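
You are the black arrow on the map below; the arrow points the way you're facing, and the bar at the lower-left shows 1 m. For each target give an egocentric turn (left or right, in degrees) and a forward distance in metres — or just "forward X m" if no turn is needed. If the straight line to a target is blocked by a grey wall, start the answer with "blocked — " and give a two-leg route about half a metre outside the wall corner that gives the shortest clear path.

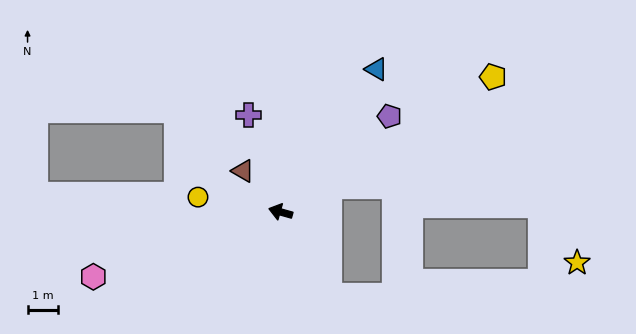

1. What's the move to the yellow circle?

turn left 6°, forward 2.7 m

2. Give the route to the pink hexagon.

turn left 35°, forward 6.4 m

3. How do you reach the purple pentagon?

turn right 123°, forward 4.7 m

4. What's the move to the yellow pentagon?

turn right 132°, forward 8.1 m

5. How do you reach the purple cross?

turn right 56°, forward 3.3 m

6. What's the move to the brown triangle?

turn right 32°, forward 1.8 m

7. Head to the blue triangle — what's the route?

turn right 108°, forward 5.6 m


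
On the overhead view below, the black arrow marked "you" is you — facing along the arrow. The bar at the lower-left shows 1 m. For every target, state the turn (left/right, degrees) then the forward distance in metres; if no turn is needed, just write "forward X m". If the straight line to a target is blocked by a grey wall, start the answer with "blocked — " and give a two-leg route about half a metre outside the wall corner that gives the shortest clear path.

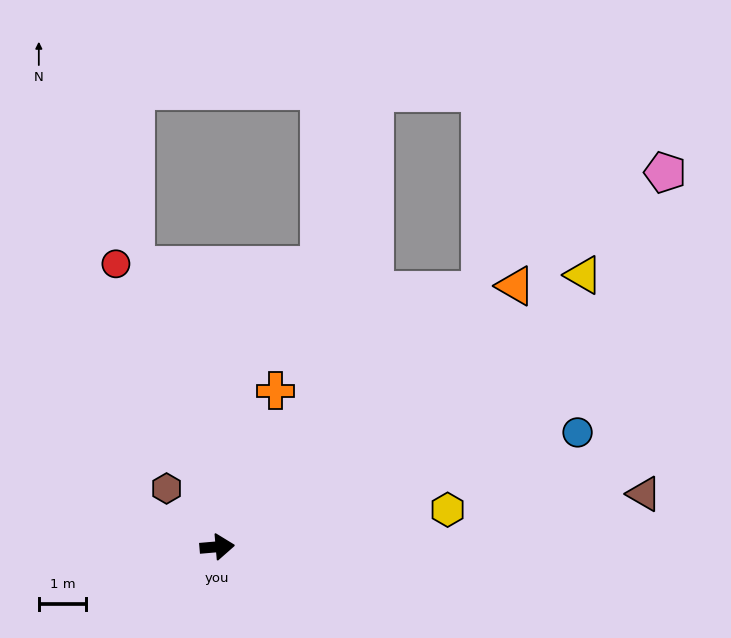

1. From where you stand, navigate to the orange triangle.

turn left 36°, forward 8.4 m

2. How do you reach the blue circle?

turn left 13°, forward 8.0 m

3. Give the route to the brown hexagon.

turn left 126°, forward 1.6 m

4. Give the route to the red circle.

turn left 105°, forward 6.4 m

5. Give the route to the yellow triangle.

turn left 32°, forward 9.7 m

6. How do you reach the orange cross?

turn left 65°, forward 3.5 m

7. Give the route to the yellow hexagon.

turn left 4°, forward 5.0 m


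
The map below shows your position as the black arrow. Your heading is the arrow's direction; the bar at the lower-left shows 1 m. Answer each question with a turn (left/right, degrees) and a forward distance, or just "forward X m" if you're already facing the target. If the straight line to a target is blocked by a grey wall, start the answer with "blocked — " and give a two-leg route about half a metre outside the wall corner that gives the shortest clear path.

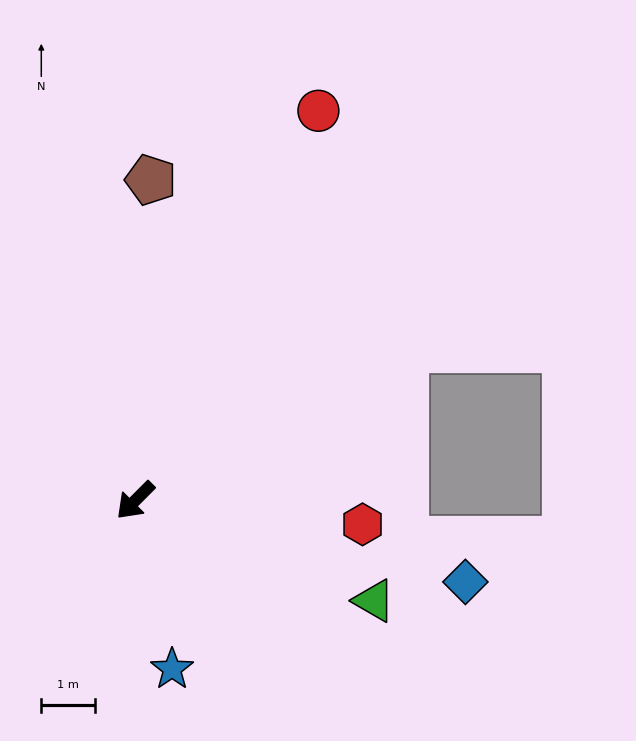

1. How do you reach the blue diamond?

turn left 121°, forward 6.3 m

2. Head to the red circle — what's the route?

turn right 160°, forward 8.0 m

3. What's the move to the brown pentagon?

turn right 138°, forward 6.0 m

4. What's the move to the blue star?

turn left 57°, forward 3.2 m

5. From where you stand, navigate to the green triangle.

turn left 112°, forward 4.8 m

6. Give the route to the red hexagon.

turn left 129°, forward 4.3 m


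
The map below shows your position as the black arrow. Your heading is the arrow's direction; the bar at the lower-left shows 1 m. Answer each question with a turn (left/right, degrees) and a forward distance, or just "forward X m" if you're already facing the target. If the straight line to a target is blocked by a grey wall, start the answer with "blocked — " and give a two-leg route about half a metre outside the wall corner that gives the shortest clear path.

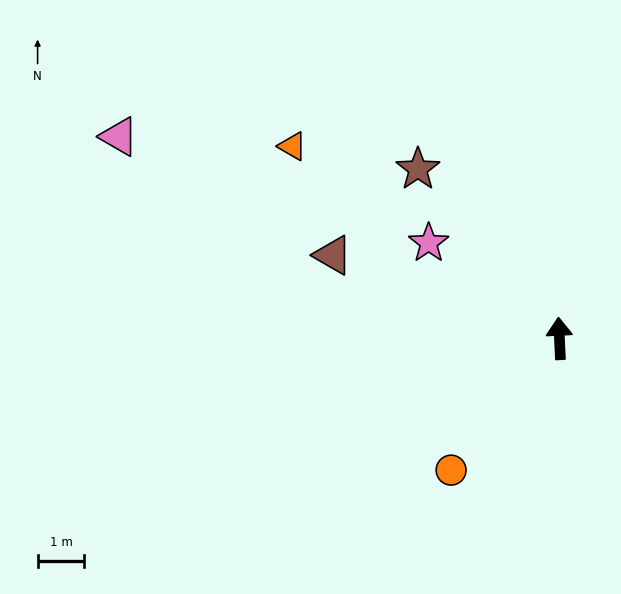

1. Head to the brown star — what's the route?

turn left 37°, forward 4.7 m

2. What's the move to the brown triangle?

turn left 67°, forward 5.2 m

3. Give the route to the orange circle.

turn left 138°, forward 3.6 m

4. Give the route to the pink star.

turn left 51°, forward 3.5 m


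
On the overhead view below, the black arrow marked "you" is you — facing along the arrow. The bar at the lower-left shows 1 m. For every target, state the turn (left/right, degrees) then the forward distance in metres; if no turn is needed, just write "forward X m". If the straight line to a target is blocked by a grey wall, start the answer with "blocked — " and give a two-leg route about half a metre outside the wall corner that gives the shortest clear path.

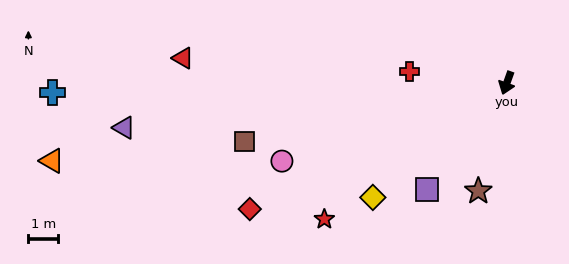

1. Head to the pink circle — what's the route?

turn right 51°, forward 7.9 m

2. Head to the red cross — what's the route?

turn right 77°, forward 3.3 m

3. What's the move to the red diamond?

turn right 44°, forward 9.5 m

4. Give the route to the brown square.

turn right 58°, forward 8.9 m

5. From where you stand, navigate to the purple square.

turn right 17°, forward 4.4 m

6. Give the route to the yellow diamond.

turn right 30°, forward 5.9 m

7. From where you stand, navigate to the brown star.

turn left 5°, forward 3.7 m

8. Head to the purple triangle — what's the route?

turn right 64°, forward 12.8 m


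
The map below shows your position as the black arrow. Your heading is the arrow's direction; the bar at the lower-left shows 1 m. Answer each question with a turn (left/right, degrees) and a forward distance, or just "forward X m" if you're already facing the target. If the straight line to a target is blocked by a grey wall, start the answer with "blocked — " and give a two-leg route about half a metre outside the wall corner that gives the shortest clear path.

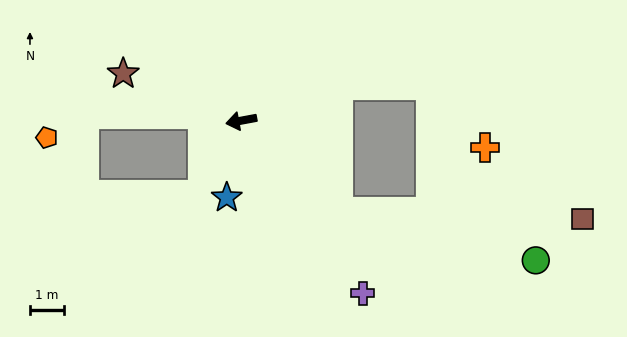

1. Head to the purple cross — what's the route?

turn left 115°, forward 6.2 m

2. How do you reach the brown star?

turn right 32°, forward 3.8 m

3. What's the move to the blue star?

turn left 69°, forward 2.3 m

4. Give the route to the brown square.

blocked — turn left 127°, forward 3.9 m, then turn left 41°, forward 7.2 m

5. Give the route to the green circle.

blocked — turn left 127°, forward 3.9 m, then turn left 28°, forward 6.0 m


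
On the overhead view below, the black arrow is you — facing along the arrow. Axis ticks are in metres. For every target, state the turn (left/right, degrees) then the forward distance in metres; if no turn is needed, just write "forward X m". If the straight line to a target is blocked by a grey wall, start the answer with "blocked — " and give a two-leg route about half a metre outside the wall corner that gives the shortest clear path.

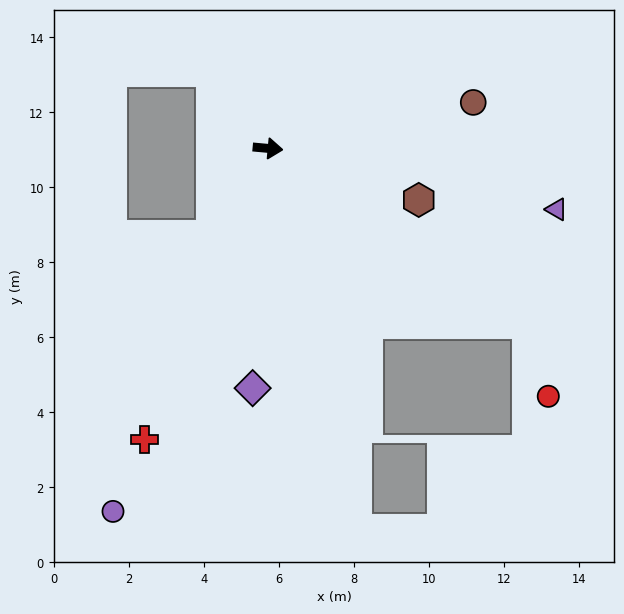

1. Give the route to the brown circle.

turn left 18°, forward 5.6 m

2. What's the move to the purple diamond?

turn right 88°, forward 6.4 m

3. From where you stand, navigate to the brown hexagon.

turn right 14°, forward 4.2 m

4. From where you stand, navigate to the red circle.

blocked — turn right 29°, forward 8.4 m, then turn right 40°, forward 2.0 m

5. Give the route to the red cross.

turn right 108°, forward 8.4 m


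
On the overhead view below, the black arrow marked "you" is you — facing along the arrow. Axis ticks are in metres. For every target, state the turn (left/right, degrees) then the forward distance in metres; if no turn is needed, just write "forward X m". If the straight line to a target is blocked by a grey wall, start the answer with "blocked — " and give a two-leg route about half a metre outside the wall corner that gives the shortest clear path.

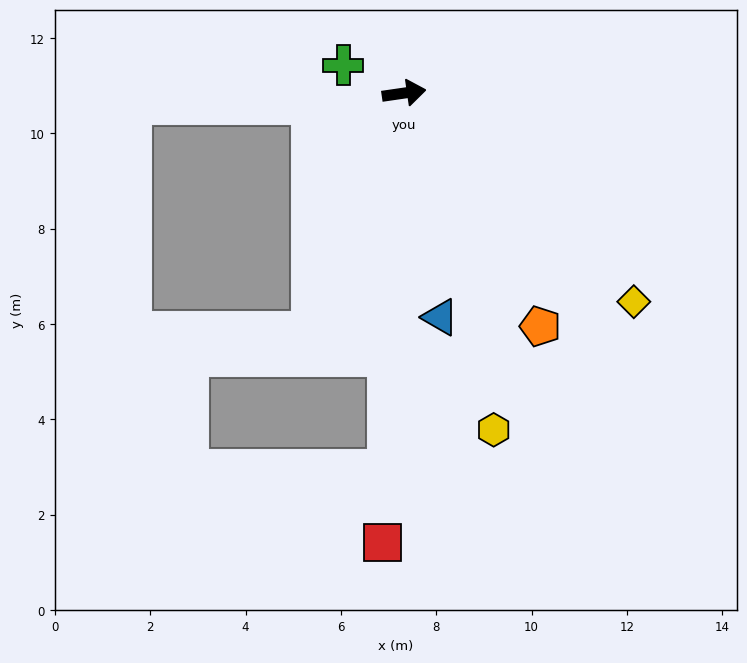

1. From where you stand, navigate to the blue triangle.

turn right 89°, forward 4.8 m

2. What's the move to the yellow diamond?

turn right 50°, forward 6.5 m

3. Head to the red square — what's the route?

turn right 101°, forward 9.4 m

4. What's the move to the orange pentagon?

turn right 68°, forward 5.7 m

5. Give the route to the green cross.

turn left 147°, forward 1.4 m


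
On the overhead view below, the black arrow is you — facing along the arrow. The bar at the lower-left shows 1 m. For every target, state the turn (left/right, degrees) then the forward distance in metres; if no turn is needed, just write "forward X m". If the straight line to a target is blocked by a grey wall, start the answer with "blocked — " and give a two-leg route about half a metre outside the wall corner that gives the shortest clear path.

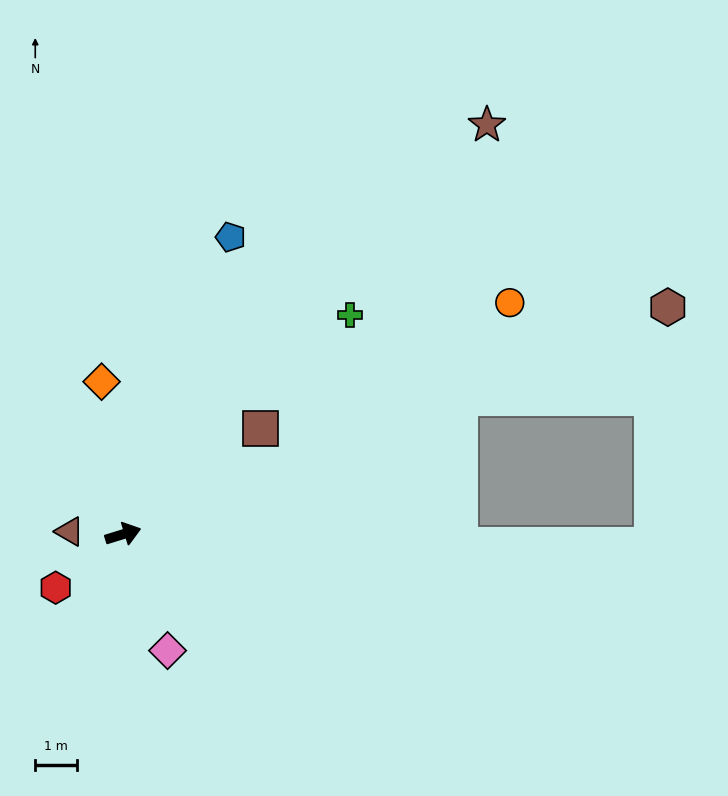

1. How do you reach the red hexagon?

turn right 159°, forward 2.0 m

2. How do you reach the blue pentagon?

turn left 53°, forward 7.5 m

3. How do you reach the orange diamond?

turn left 81°, forward 3.6 m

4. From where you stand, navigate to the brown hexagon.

turn left 5°, forward 14.0 m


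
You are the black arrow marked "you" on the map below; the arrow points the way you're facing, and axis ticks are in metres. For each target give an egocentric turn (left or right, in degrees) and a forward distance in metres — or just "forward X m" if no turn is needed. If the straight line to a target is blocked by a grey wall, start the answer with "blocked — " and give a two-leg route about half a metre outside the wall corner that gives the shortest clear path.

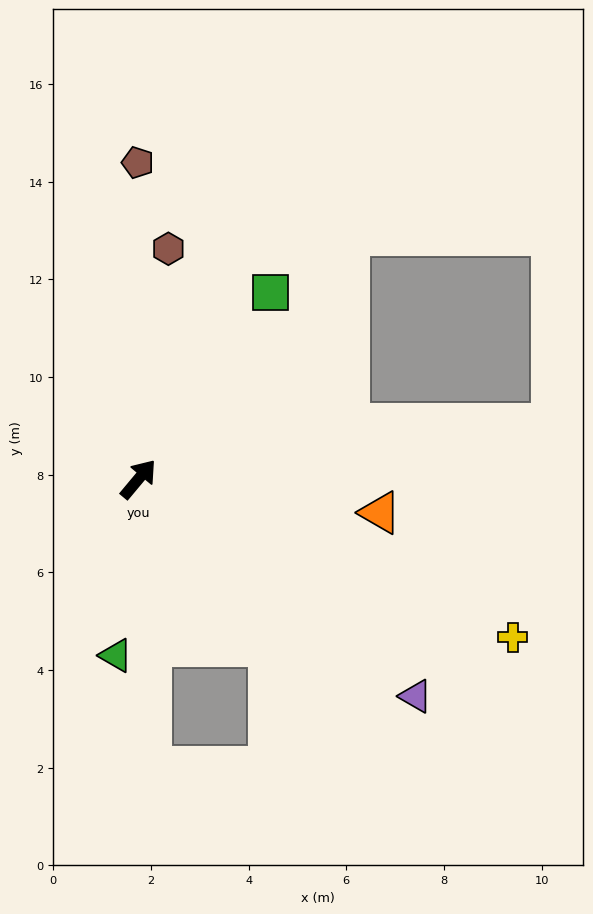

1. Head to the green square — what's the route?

turn left 5°, forward 4.7 m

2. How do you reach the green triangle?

turn right 147°, forward 3.6 m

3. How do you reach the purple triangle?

turn right 88°, forward 7.2 m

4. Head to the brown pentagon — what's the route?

turn left 40°, forward 6.5 m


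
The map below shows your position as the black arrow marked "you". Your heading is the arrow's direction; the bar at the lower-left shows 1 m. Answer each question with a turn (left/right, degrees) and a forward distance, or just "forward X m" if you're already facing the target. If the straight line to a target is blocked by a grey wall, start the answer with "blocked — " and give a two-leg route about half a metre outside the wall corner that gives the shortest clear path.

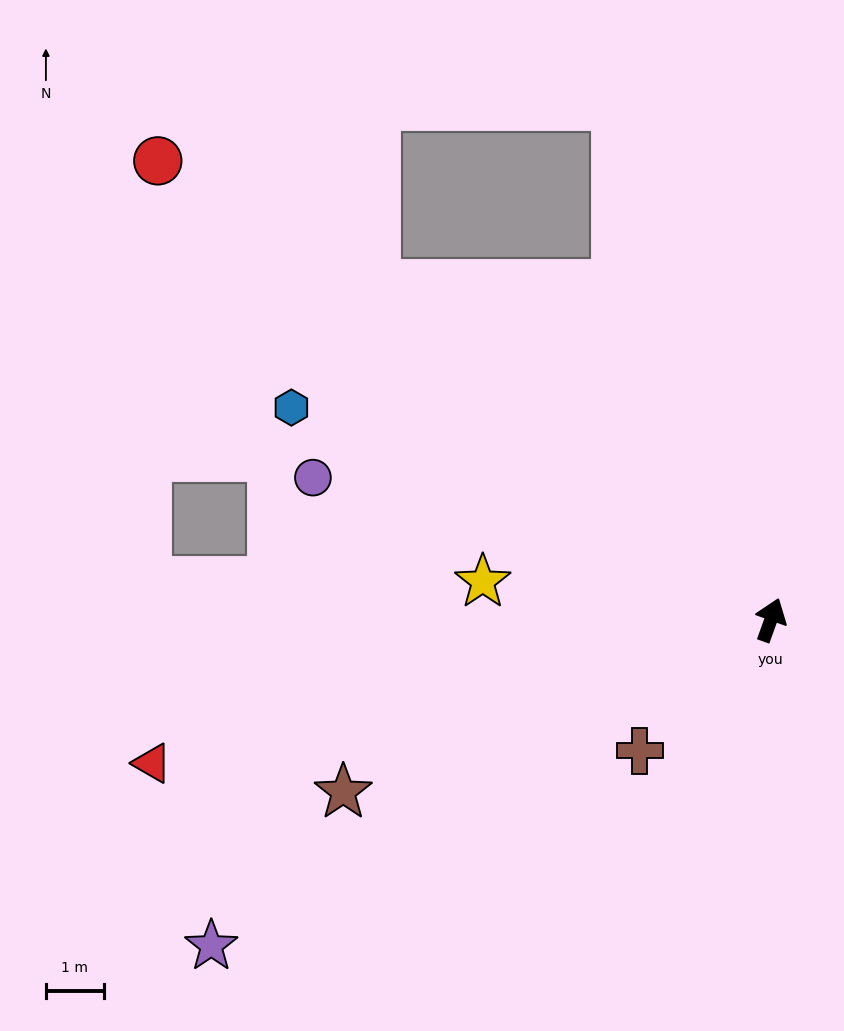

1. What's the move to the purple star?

turn left 140°, forward 11.2 m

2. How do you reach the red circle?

turn left 73°, forward 13.2 m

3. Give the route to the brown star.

turn left 132°, forward 8.0 m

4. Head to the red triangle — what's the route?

turn left 123°, forward 11.0 m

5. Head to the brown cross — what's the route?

turn left 155°, forward 3.2 m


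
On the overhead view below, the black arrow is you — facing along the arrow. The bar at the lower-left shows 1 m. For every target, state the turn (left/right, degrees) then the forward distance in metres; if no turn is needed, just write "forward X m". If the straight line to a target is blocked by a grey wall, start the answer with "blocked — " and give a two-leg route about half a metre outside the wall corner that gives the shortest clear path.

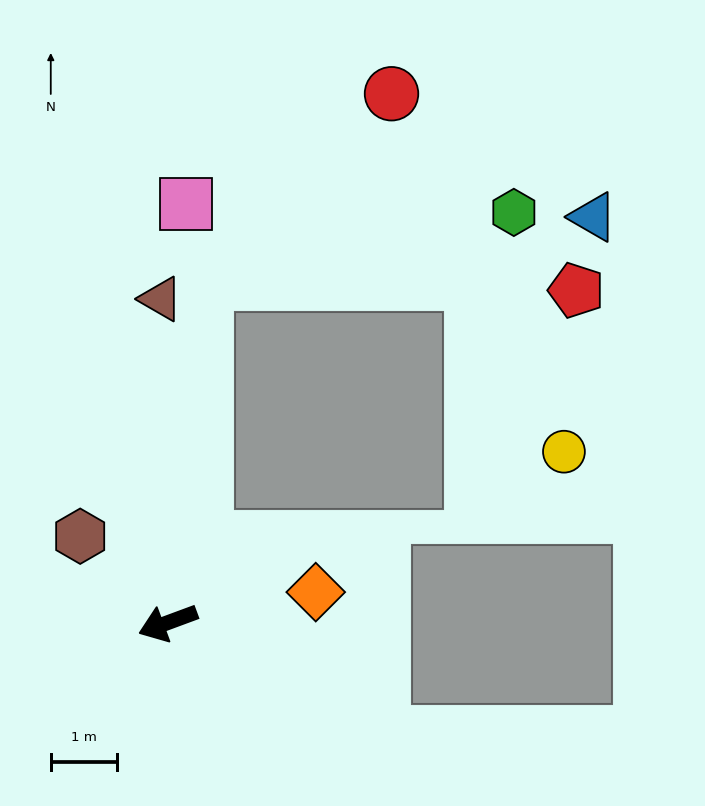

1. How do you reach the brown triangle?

turn right 109°, forward 4.9 m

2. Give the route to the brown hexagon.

turn right 65°, forward 1.8 m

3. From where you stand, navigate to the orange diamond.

turn left 171°, forward 2.3 m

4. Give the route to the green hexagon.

blocked — turn right 117°, forward 5.1 m, then turn right 71°, forward 4.7 m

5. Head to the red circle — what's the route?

blocked — turn right 117°, forward 5.1 m, then turn right 38°, forward 4.0 m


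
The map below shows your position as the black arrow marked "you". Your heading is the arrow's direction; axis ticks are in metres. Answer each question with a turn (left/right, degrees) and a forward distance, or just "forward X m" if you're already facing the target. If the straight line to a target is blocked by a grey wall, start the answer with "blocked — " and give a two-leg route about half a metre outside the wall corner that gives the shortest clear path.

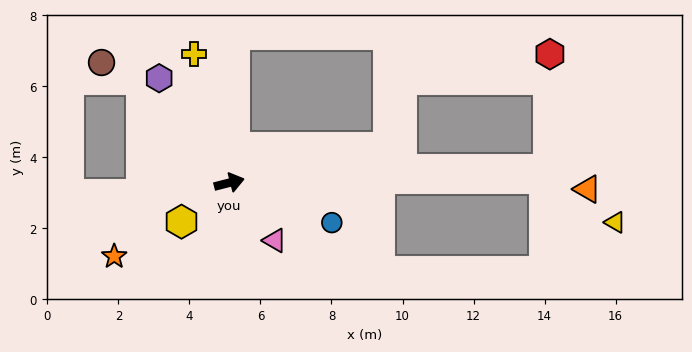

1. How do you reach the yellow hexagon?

turn right 155°, forward 1.7 m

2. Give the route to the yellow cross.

turn left 91°, forward 3.8 m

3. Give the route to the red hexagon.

blocked — turn right 12°, forward 9.0 m, then turn left 87°, forward 3.2 m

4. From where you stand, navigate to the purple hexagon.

turn left 109°, forward 3.5 m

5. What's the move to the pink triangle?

turn right 66°, forward 2.1 m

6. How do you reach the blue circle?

turn right 36°, forward 3.1 m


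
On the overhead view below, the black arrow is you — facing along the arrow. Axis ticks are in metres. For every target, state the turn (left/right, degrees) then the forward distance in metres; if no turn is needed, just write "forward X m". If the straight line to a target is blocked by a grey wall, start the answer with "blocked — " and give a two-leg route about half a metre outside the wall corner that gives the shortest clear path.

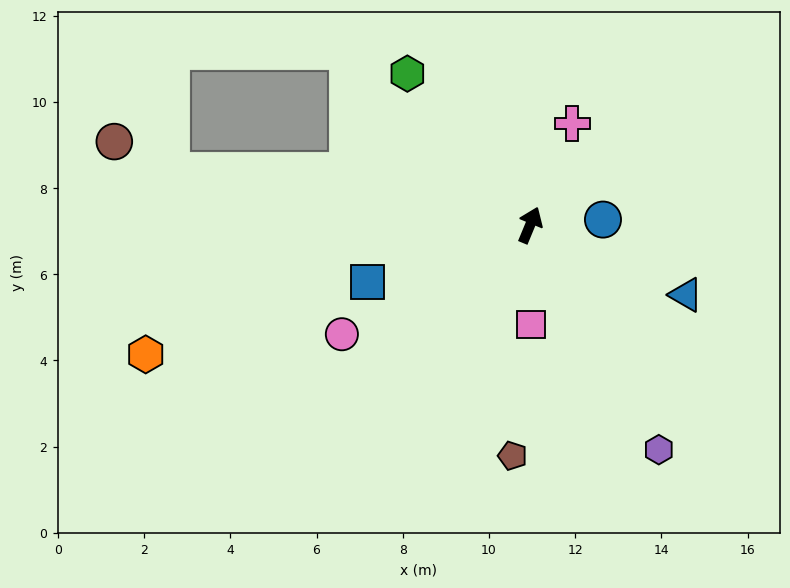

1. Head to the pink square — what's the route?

turn right 157°, forward 2.3 m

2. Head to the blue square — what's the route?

turn left 132°, forward 4.0 m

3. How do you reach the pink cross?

forward 2.6 m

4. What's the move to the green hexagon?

turn left 62°, forward 4.5 m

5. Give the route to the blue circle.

turn right 63°, forward 1.7 m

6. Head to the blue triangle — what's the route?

turn right 92°, forward 4.0 m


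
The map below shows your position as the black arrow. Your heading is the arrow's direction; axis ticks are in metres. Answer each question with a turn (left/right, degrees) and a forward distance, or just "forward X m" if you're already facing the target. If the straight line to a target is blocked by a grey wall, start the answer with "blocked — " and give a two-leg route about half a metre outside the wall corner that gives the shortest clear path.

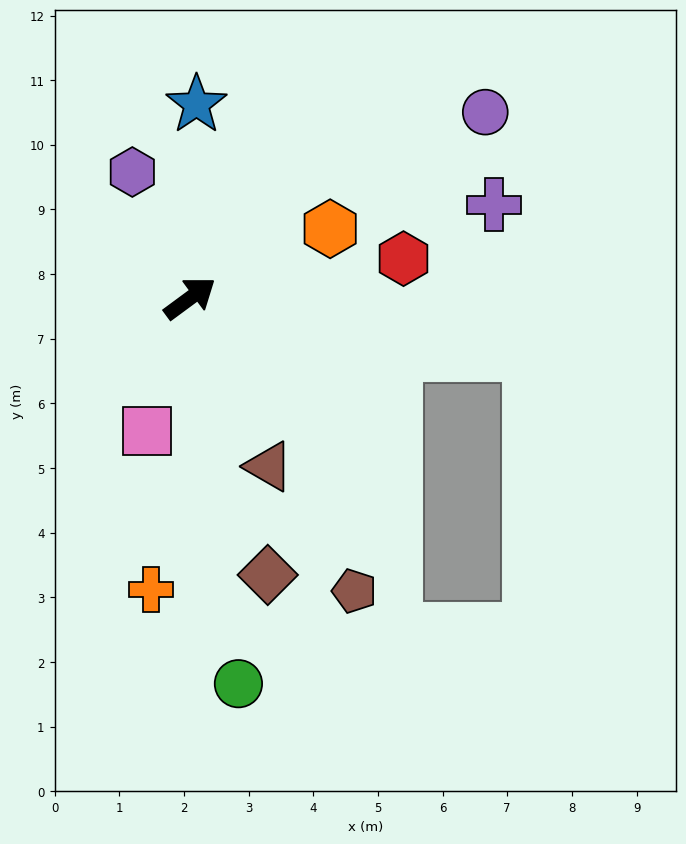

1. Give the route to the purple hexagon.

turn left 78°, forward 2.1 m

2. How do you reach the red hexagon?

turn right 26°, forward 3.4 m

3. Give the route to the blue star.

turn left 52°, forward 3.0 m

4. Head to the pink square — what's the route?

turn right 144°, forward 2.2 m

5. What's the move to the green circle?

turn right 119°, forward 6.0 m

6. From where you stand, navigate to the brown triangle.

turn right 101°, forward 2.9 m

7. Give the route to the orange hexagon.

turn right 10°, forward 2.4 m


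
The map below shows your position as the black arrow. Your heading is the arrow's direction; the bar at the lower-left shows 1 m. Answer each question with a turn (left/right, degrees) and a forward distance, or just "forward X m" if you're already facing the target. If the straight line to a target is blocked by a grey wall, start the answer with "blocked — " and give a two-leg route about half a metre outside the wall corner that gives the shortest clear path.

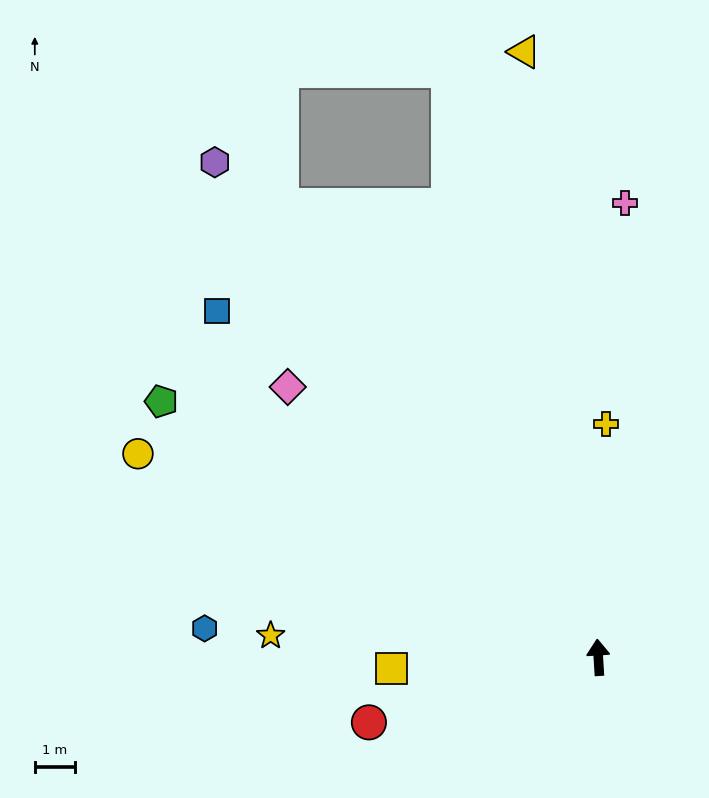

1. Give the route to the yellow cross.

turn right 5°, forward 5.8 m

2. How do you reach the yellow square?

turn left 90°, forward 5.1 m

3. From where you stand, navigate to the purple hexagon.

turn left 34°, forward 15.4 m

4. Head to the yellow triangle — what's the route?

turn left 3°, forward 15.0 m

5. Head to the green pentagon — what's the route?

turn left 56°, forward 12.5 m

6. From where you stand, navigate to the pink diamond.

turn left 45°, forward 10.1 m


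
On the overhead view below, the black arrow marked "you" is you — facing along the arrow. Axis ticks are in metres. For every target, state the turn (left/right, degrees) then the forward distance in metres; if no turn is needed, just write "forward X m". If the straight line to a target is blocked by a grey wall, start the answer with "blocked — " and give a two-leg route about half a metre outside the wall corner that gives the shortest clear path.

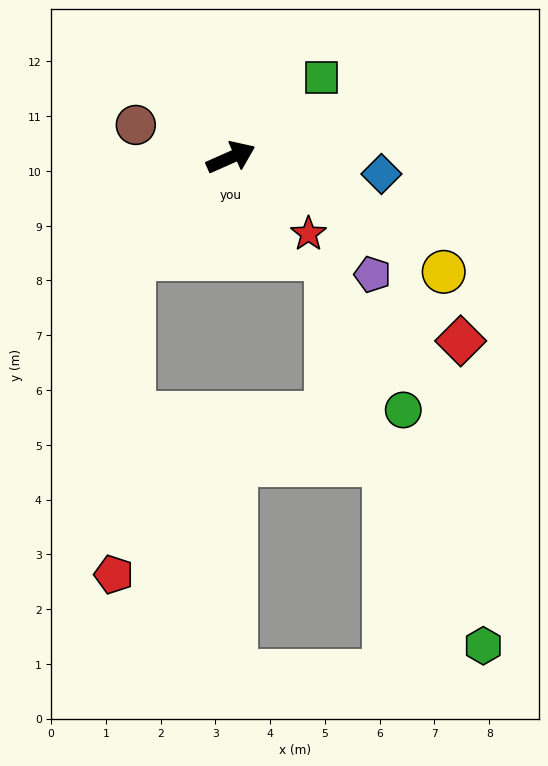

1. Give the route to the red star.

turn right 69°, forward 2.0 m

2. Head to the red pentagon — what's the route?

blocked — turn right 159°, forward 2.6 m, then turn left 42°, forward 5.8 m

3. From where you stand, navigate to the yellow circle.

turn right 52°, forward 4.4 m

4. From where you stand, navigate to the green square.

turn left 17°, forward 2.2 m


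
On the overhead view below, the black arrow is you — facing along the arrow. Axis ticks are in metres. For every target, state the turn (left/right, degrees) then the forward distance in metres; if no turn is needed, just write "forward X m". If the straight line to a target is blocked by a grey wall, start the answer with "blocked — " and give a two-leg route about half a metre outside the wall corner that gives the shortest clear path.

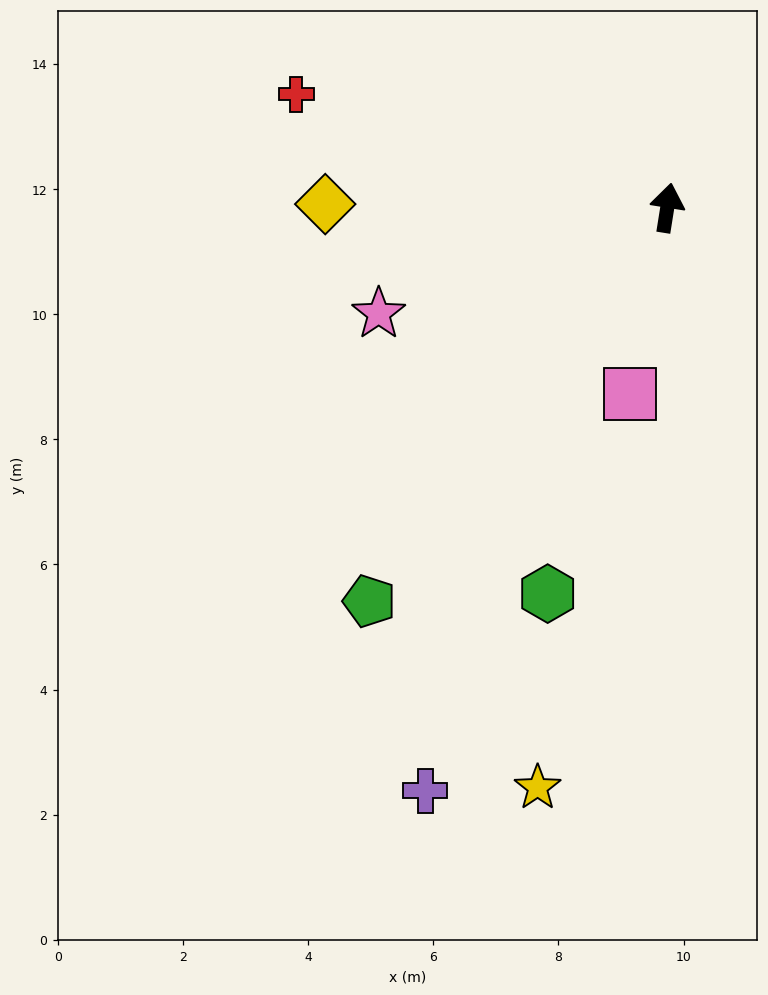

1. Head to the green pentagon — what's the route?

turn left 152°, forward 7.9 m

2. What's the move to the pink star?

turn left 119°, forward 4.9 m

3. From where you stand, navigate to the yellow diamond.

turn left 98°, forward 5.5 m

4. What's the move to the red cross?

turn left 82°, forward 6.2 m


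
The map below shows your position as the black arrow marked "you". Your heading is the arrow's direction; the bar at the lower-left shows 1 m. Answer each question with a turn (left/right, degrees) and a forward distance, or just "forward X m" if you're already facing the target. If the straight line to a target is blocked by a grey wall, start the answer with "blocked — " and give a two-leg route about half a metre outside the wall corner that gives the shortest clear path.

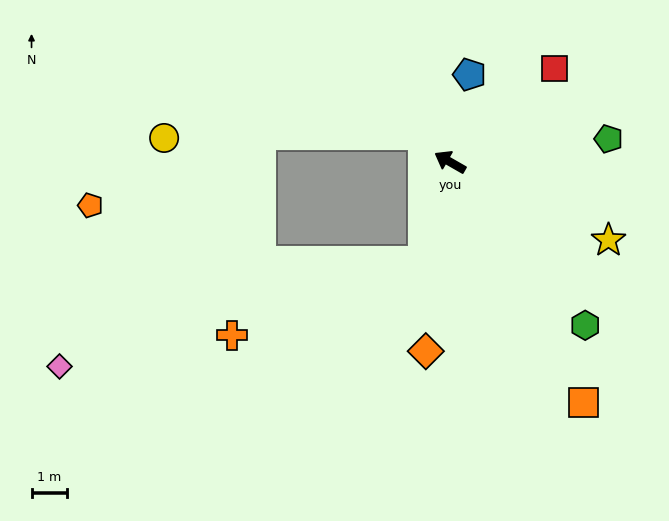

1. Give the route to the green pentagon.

turn right 142°, forward 4.5 m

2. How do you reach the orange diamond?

turn left 112°, forward 5.4 m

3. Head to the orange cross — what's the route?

blocked — turn left 105°, forward 2.9 m, then turn right 54°, forward 5.8 m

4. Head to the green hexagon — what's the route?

turn left 159°, forward 5.9 m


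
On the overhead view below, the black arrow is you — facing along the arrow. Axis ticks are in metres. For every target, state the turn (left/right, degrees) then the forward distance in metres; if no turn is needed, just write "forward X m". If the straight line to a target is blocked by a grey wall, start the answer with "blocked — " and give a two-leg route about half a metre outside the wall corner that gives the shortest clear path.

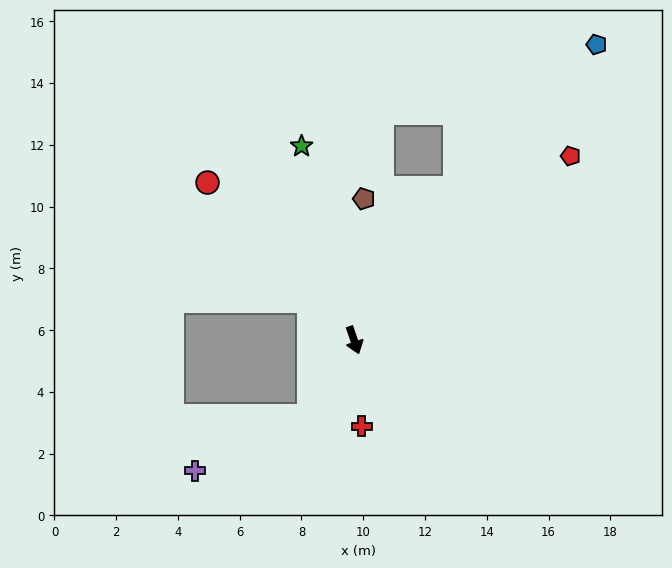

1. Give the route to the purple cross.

blocked — turn right 49°, forward 2.9 m, then turn right 35°, forward 4.1 m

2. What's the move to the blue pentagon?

turn left 122°, forward 12.4 m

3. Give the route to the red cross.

turn right 14°, forward 2.8 m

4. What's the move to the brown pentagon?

turn left 157°, forward 4.6 m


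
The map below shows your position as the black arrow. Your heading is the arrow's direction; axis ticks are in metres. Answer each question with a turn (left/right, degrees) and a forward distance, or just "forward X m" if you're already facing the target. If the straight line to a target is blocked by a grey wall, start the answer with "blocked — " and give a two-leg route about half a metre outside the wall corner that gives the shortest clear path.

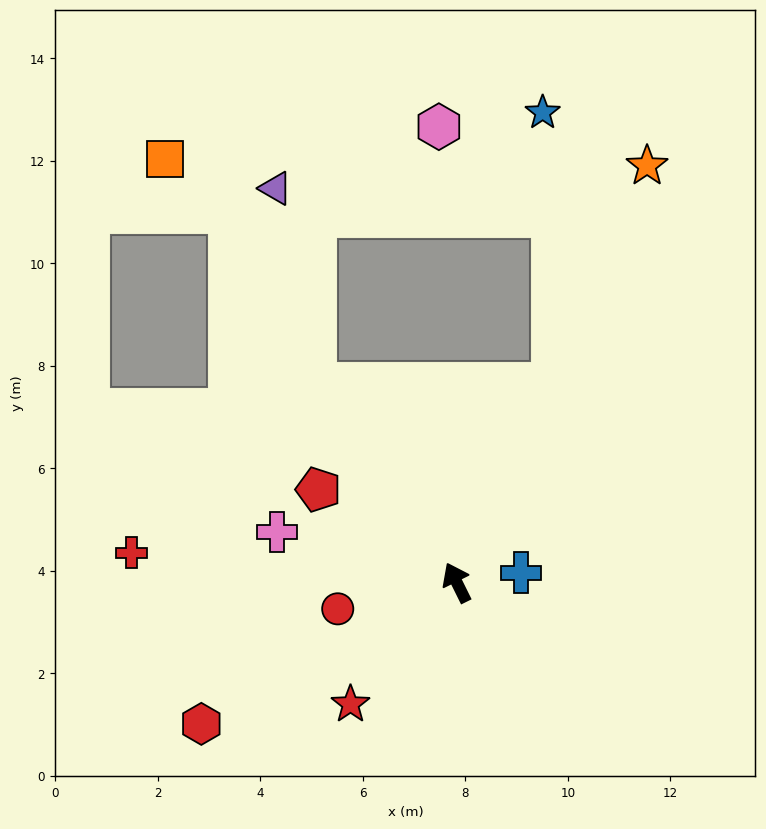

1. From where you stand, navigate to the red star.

turn left 113°, forward 3.2 m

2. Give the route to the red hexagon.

turn left 93°, forward 5.7 m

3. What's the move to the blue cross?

turn right 108°, forward 1.3 m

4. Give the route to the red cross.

turn left 58°, forward 6.4 m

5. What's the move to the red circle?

turn left 76°, forward 2.4 m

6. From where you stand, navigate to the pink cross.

turn left 48°, forward 3.6 m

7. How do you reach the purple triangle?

blocked — turn left 9°, forward 4.8 m, then turn right 24°, forward 3.9 m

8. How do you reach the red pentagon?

turn left 30°, forward 3.3 m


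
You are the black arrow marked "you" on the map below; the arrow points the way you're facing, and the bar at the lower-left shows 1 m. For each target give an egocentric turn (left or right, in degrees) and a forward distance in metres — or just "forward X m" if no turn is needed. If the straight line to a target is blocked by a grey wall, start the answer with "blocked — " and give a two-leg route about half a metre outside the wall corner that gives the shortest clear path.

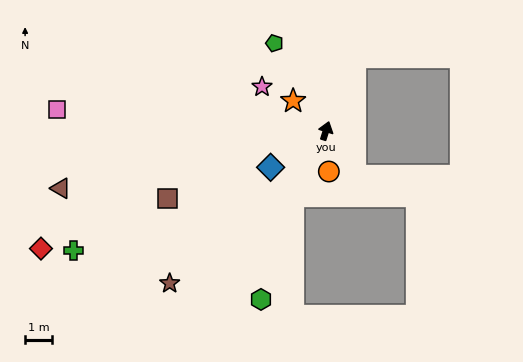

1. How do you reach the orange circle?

turn right 159°, forward 1.5 m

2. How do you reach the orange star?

turn left 65°, forward 1.7 m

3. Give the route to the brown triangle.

turn left 120°, forward 10.1 m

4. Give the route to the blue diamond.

turn left 141°, forward 2.5 m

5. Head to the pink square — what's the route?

turn left 103°, forward 10.1 m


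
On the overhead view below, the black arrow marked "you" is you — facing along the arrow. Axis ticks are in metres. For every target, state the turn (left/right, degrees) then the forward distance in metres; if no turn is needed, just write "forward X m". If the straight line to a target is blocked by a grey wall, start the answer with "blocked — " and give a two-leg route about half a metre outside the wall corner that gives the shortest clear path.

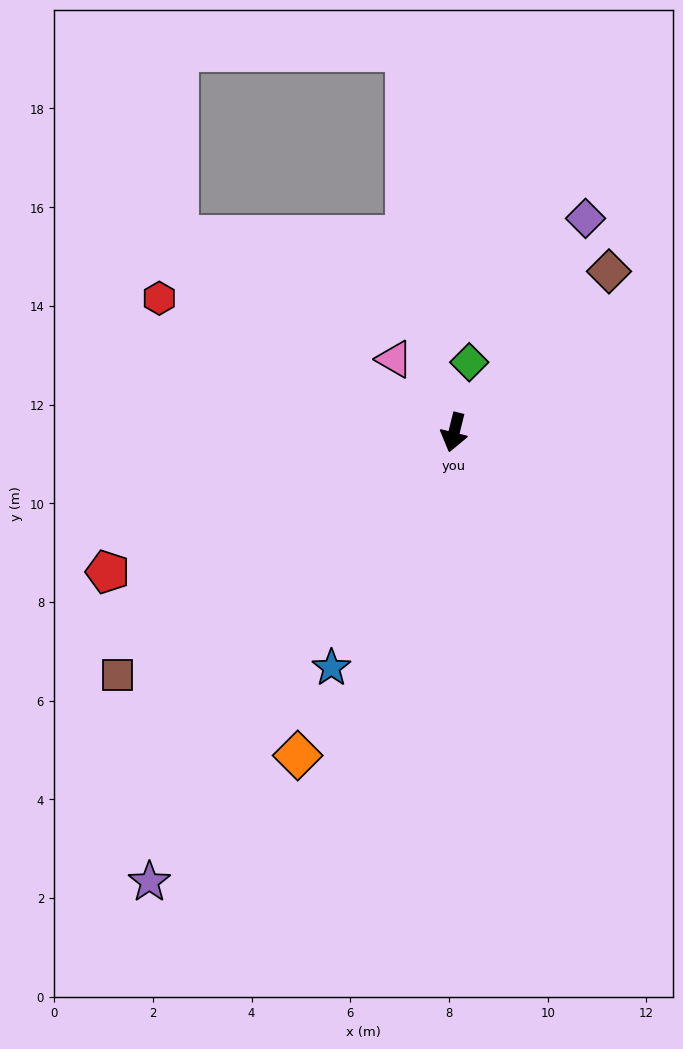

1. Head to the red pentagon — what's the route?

turn right 54°, forward 7.6 m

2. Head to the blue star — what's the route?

turn right 14°, forward 5.4 m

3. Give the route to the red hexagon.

turn right 101°, forward 6.6 m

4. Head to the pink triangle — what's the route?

turn right 127°, forward 1.9 m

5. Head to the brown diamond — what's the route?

turn left 150°, forward 4.5 m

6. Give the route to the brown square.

turn right 40°, forward 8.4 m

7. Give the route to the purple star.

turn right 20°, forward 11.0 m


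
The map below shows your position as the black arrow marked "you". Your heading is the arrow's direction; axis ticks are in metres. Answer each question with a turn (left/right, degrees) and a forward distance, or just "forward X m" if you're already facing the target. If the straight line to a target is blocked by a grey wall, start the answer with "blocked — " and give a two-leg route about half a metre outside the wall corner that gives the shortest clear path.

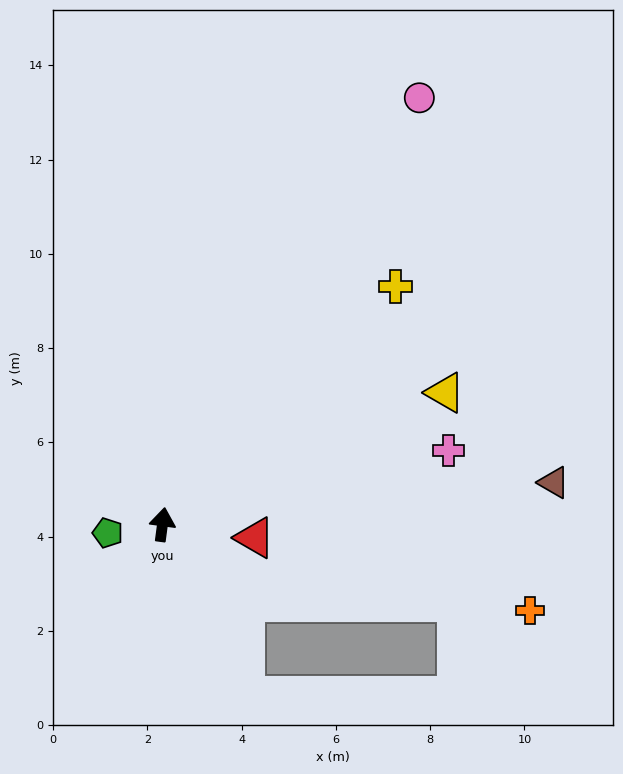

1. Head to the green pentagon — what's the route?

turn left 106°, forward 1.2 m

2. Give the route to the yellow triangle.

turn right 57°, forward 6.6 m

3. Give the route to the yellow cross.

turn right 37°, forward 7.1 m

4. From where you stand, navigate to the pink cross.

turn right 68°, forward 6.3 m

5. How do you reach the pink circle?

turn right 23°, forward 10.6 m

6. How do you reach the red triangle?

turn right 91°, forward 2.0 m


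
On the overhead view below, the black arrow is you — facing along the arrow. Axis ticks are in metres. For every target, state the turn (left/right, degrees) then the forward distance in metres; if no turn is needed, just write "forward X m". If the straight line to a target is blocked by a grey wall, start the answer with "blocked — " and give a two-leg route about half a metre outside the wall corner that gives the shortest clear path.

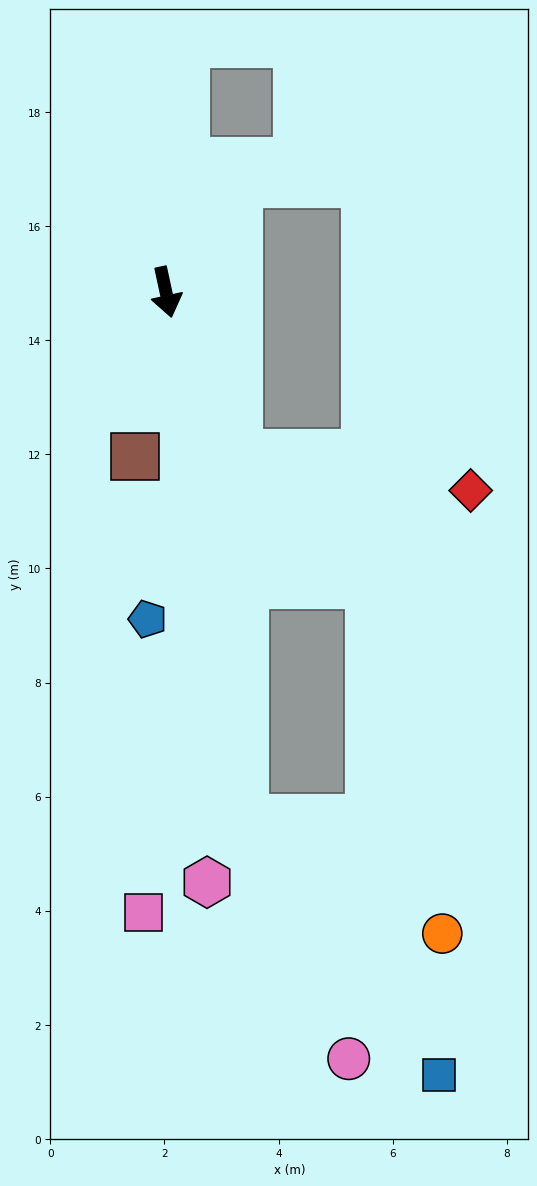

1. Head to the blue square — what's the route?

blocked — turn right 4°, forward 9.3 m, then turn left 29°, forward 5.6 m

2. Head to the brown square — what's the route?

turn right 23°, forward 2.9 m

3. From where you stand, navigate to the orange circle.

blocked — turn right 4°, forward 9.3 m, then turn left 52°, forward 4.0 m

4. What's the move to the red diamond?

blocked — turn left 12°, forward 3.1 m, then turn left 57°, forward 4.1 m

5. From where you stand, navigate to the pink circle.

blocked — turn right 4°, forward 9.3 m, then turn left 15°, forward 4.6 m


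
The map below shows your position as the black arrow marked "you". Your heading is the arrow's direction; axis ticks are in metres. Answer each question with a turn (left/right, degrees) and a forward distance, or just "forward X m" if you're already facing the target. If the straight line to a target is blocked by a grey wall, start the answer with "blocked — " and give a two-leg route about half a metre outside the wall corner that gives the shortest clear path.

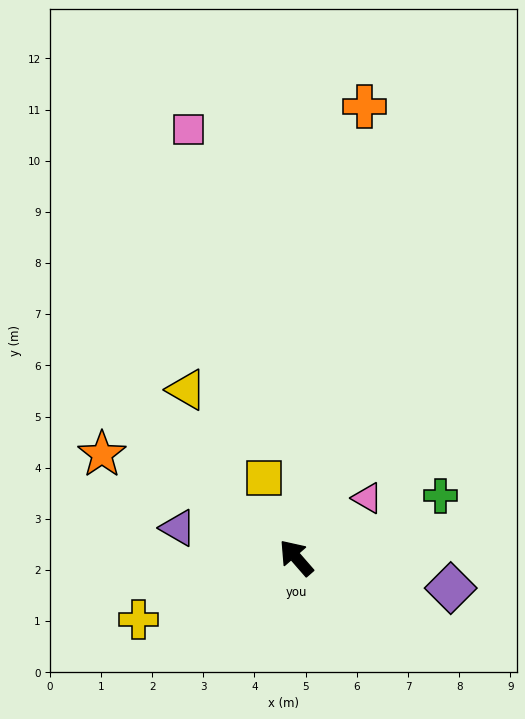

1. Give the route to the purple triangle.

turn left 35°, forward 2.4 m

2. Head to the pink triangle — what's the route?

turn right 91°, forward 1.8 m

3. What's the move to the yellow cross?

turn left 70°, forward 3.3 m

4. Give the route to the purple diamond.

turn right 142°, forward 3.1 m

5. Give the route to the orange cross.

turn right 50°, forward 8.9 m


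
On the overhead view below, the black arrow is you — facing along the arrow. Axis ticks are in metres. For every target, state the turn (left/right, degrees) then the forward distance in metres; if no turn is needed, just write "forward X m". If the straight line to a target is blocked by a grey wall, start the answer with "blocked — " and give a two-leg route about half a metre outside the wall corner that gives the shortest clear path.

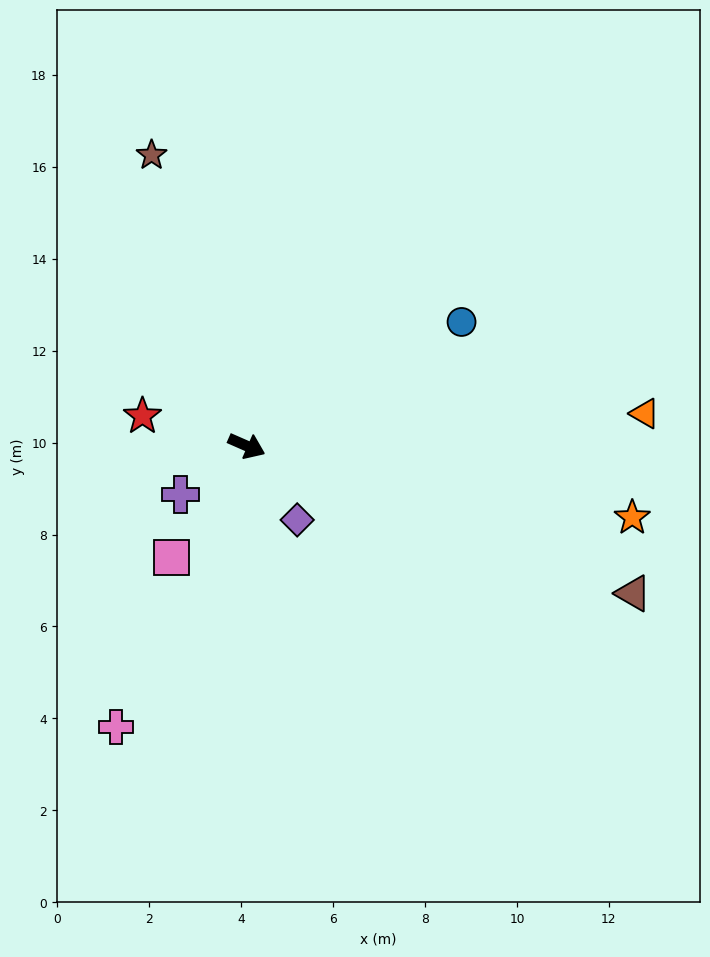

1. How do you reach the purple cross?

turn right 120°, forward 1.8 m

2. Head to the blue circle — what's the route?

turn left 54°, forward 5.4 m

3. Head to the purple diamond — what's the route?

turn right 32°, forward 1.9 m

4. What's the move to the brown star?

turn left 132°, forward 6.7 m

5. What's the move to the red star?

turn right 172°, forward 2.4 m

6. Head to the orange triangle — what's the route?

turn left 28°, forward 8.7 m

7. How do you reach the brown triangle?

turn left 3°, forward 9.0 m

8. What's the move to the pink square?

turn right 100°, forward 2.9 m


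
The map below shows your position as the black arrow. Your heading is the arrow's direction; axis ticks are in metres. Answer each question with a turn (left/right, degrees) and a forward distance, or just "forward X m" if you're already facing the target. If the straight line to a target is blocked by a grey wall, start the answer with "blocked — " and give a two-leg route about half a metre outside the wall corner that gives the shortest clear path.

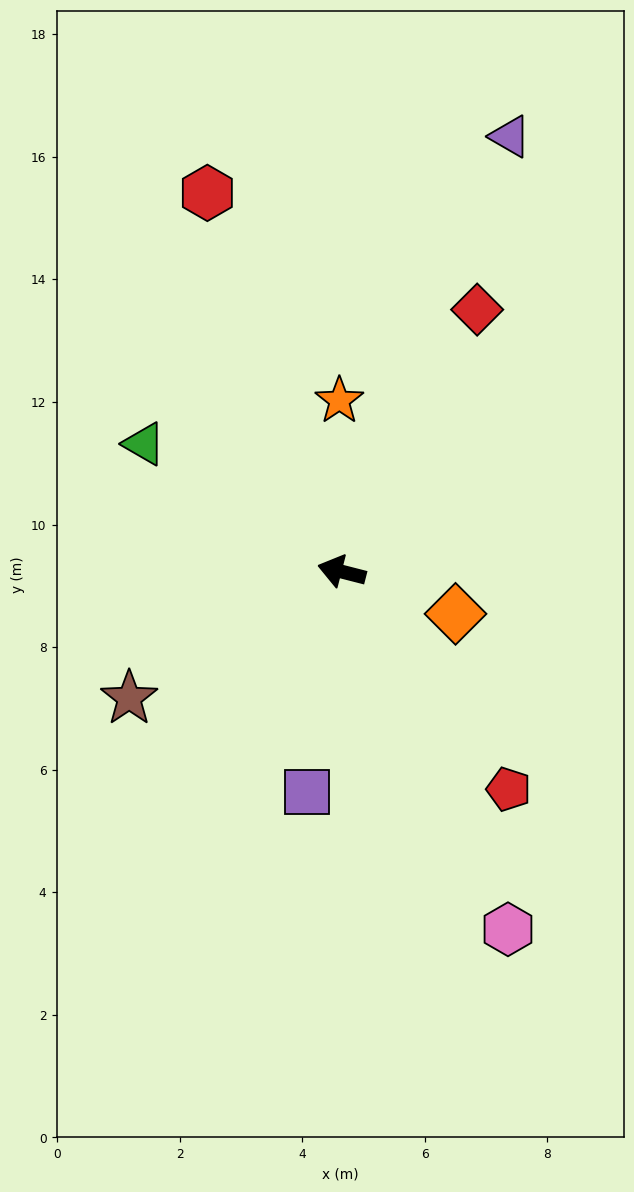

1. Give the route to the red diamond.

turn right 103°, forward 4.8 m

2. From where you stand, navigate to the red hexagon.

turn right 56°, forward 6.6 m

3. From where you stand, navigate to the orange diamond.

turn left 174°, forward 2.0 m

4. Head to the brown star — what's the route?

turn left 45°, forward 4.0 m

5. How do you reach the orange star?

turn right 75°, forward 2.8 m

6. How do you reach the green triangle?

turn right 19°, forward 3.8 m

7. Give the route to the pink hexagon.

turn left 129°, forward 6.4 m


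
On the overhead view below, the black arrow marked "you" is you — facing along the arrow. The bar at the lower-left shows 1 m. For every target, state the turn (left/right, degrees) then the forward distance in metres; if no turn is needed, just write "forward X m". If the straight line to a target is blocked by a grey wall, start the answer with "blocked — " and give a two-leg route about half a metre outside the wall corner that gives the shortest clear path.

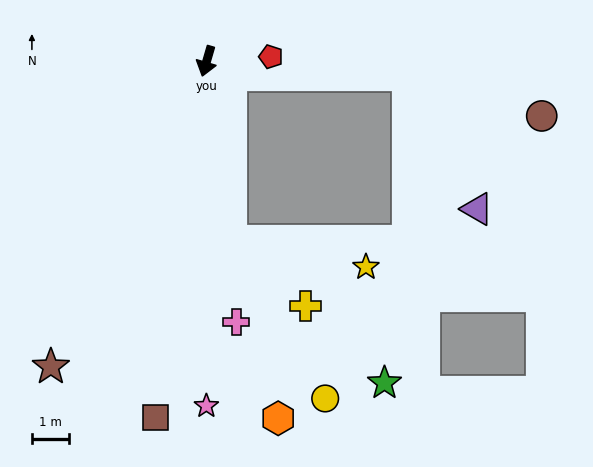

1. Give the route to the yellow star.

blocked — turn left 24°, forward 4.9 m, then turn left 71°, forward 3.7 m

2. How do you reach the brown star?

turn right 11°, forward 9.2 m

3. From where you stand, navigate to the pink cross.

turn left 23°, forward 7.0 m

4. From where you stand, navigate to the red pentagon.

turn left 110°, forward 1.7 m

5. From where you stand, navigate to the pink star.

turn left 16°, forward 9.2 m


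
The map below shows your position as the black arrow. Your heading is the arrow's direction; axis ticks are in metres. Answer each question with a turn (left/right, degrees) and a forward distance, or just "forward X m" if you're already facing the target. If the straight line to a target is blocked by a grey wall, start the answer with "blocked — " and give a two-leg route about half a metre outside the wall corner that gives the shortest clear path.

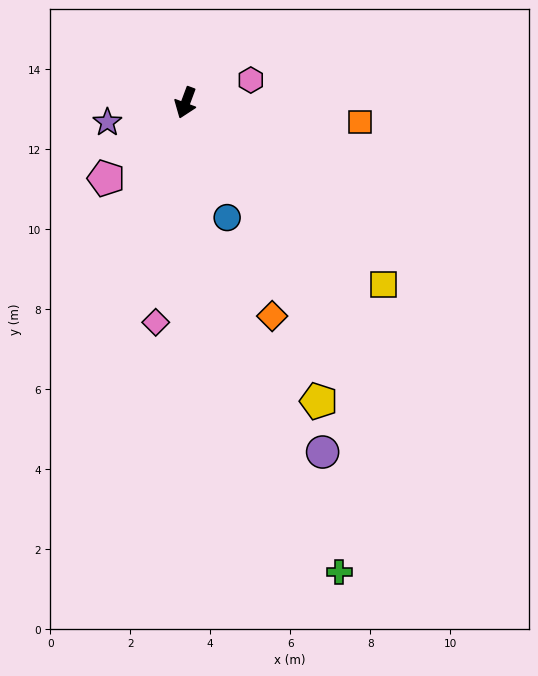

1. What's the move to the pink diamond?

turn left 13°, forward 5.5 m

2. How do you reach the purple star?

turn right 55°, forward 2.0 m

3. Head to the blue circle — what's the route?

turn left 40°, forward 3.1 m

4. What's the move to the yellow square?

turn left 68°, forward 6.7 m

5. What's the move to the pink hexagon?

turn left 130°, forward 1.7 m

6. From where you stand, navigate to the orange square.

turn left 104°, forward 4.4 m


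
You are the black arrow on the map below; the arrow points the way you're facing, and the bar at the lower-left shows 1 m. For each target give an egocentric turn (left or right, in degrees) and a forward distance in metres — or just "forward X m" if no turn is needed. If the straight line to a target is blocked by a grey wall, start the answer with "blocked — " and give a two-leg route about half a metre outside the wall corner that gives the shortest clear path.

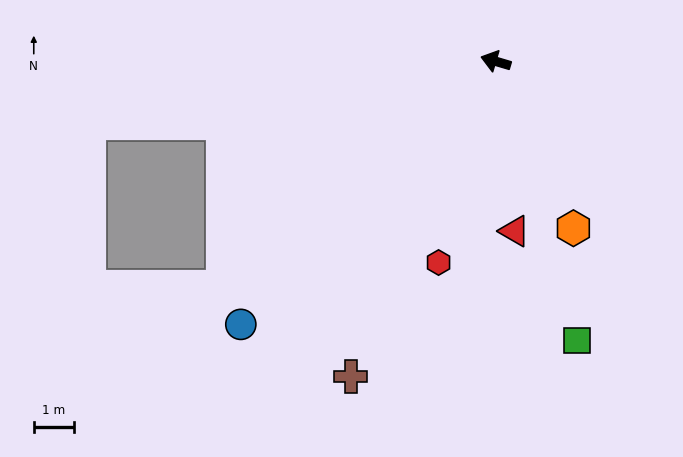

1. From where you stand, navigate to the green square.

turn left 123°, forward 7.2 m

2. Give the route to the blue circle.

turn left 62°, forward 9.1 m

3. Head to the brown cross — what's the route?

turn left 82°, forward 8.6 m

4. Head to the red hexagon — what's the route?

turn left 91°, forward 5.2 m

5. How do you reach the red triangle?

turn left 113°, forward 4.2 m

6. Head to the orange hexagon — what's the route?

turn left 131°, forward 4.6 m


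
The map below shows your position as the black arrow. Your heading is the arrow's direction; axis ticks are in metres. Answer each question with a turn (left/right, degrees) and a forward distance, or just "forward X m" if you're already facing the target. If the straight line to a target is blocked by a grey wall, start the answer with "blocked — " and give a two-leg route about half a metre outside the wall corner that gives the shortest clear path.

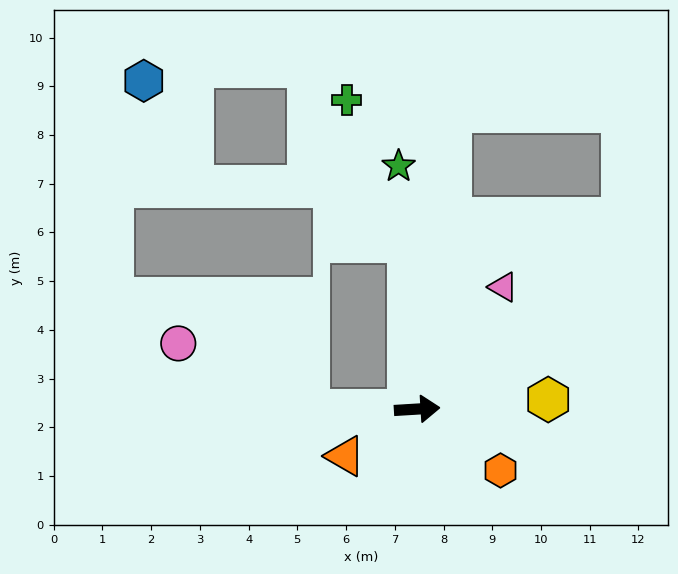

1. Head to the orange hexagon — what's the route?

turn right 40°, forward 2.1 m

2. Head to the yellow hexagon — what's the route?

forward 2.7 m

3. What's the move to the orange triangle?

turn right 150°, forward 1.8 m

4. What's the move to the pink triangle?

turn left 51°, forward 3.1 m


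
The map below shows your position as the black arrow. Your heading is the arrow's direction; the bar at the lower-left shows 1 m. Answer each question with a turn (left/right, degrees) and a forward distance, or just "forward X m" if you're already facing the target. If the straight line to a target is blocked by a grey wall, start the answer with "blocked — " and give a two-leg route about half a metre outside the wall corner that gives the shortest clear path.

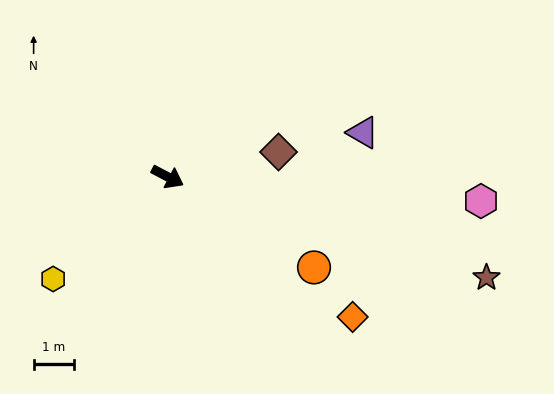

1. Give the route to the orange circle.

turn right 4°, forward 4.3 m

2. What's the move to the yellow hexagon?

turn right 111°, forward 3.8 m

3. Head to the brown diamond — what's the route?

turn left 40°, forward 2.8 m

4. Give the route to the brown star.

turn left 10°, forward 8.4 m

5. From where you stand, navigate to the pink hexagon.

turn left 23°, forward 7.9 m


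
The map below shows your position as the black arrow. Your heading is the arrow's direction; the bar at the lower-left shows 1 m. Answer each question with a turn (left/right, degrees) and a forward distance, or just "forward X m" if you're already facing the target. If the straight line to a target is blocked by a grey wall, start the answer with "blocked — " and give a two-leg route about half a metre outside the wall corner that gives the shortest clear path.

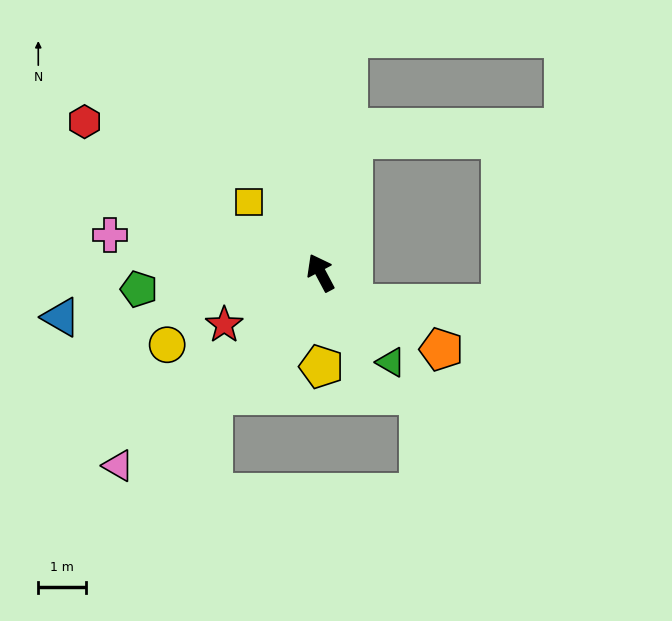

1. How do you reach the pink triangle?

turn left 106°, forward 5.9 m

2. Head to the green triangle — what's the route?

turn right 170°, forward 2.4 m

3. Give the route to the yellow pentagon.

turn left 153°, forward 2.0 m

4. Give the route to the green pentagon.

turn left 67°, forward 3.9 m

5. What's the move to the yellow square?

turn left 17°, forward 2.1 m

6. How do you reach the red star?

turn left 90°, forward 2.3 m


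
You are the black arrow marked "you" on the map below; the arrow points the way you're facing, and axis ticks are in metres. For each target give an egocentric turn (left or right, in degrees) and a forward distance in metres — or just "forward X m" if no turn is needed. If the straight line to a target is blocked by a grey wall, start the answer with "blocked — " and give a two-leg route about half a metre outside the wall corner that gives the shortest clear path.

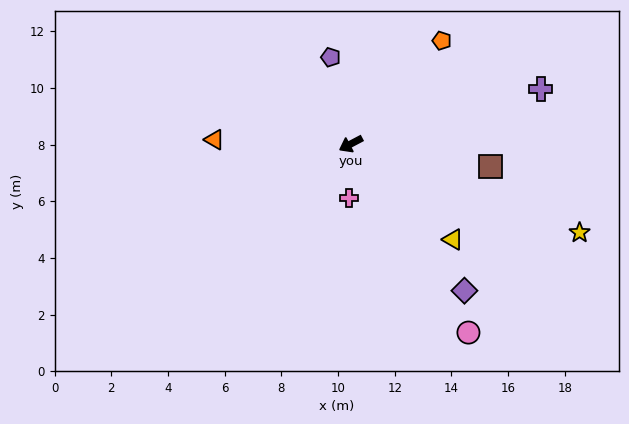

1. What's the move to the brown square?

turn left 143°, forward 5.0 m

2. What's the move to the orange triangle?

turn right 30°, forward 4.8 m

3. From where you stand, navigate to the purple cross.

turn left 168°, forward 7.0 m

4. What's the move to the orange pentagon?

turn right 159°, forward 4.9 m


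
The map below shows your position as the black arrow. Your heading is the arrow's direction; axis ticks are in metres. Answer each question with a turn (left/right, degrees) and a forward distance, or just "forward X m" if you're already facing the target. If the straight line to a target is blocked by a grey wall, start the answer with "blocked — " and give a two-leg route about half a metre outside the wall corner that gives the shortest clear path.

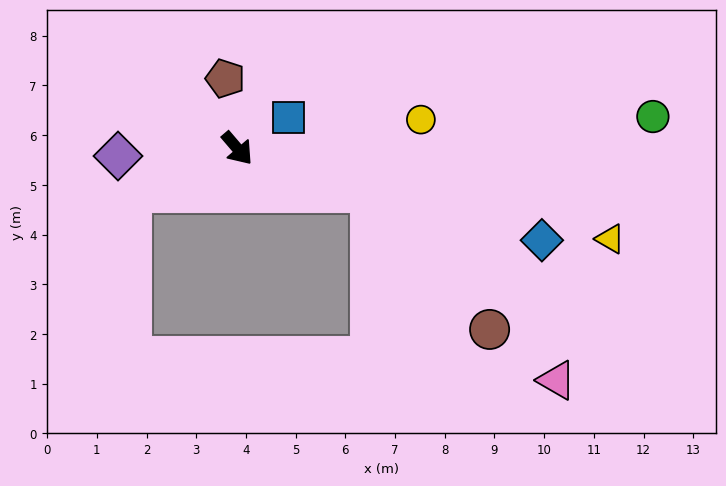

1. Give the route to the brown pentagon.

turn left 149°, forward 1.4 m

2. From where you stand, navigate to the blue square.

turn left 80°, forward 1.2 m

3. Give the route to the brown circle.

blocked — turn left 32°, forward 2.8 m, then turn right 32°, forward 3.7 m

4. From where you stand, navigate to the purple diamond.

turn right 127°, forward 2.4 m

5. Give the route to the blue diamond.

turn left 33°, forward 6.4 m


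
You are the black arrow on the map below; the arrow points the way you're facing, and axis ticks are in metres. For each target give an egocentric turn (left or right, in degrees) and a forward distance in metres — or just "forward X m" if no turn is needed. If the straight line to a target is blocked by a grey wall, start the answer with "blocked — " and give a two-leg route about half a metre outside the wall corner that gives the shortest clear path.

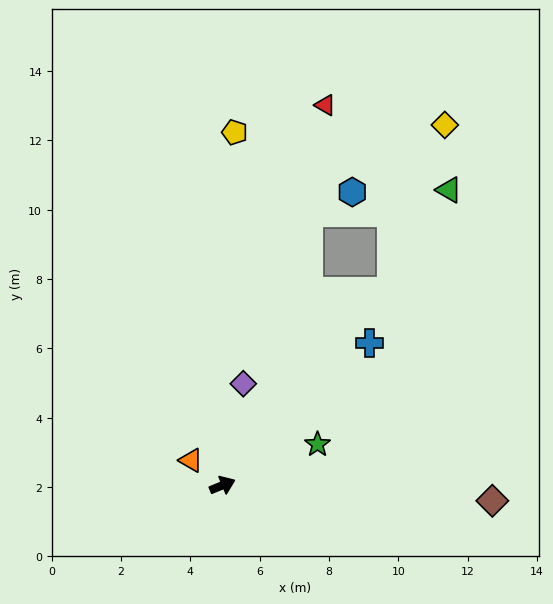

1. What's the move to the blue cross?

turn left 22°, forward 5.9 m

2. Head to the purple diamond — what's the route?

turn left 56°, forward 3.0 m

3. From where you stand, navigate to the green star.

forward 3.0 m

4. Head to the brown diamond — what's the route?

turn right 26°, forward 7.8 m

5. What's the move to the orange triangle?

turn left 119°, forward 1.2 m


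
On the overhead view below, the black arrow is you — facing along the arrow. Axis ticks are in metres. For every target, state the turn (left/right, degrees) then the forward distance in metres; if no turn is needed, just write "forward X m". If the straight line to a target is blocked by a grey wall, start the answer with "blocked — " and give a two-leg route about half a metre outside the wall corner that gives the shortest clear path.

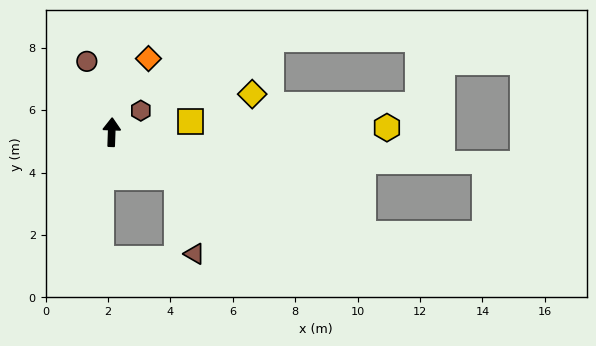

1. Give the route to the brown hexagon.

turn right 52°, forward 1.2 m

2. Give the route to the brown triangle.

blocked — turn right 122°, forward 2.5 m, then turn right 43°, forward 2.5 m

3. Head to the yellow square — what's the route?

turn right 80°, forward 2.5 m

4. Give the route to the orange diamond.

turn right 25°, forward 2.6 m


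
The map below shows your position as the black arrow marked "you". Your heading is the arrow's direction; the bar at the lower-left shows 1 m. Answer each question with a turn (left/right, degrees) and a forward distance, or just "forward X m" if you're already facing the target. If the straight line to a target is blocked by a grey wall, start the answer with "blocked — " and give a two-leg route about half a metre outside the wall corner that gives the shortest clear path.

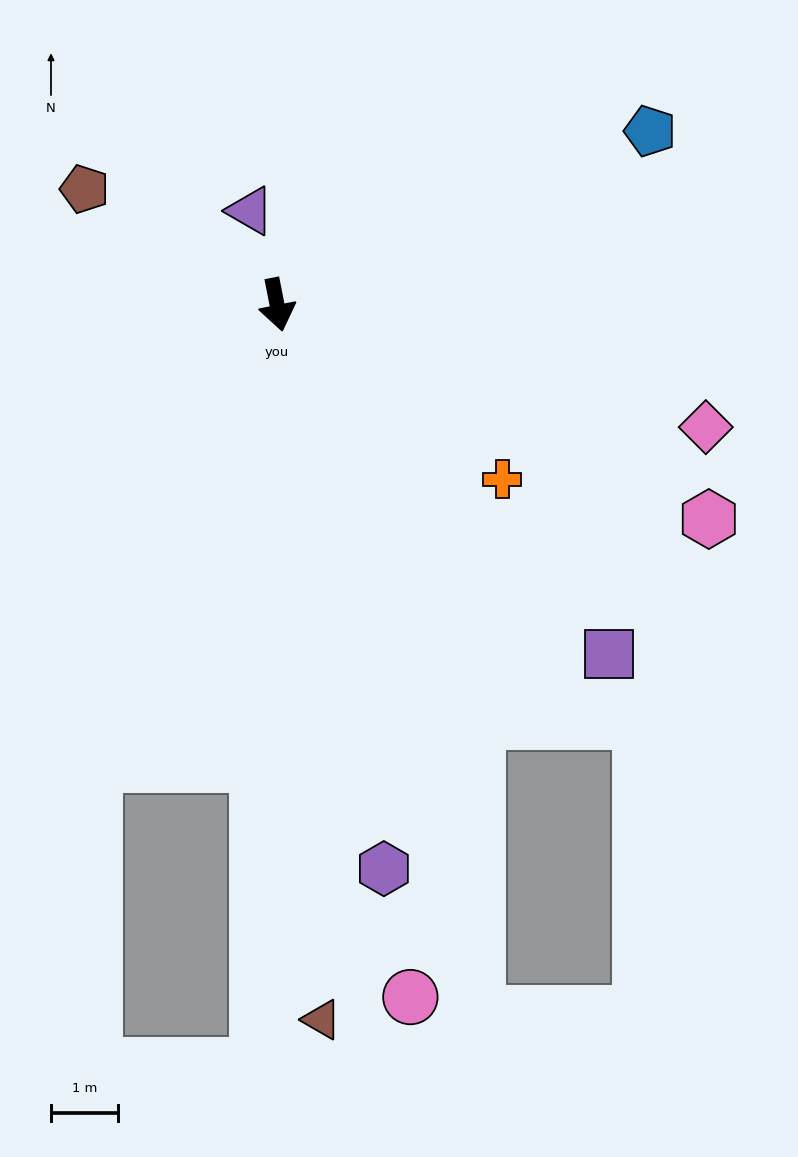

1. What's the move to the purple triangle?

turn right 175°, forward 1.4 m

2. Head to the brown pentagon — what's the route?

turn right 132°, forward 3.3 m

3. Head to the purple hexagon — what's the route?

forward 8.5 m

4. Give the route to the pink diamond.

turn left 63°, forward 6.6 m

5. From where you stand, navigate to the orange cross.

turn left 41°, forward 4.2 m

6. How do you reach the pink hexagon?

turn left 52°, forward 7.1 m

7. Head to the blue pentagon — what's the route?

turn left 104°, forward 6.1 m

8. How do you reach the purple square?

turn left 32°, forward 7.1 m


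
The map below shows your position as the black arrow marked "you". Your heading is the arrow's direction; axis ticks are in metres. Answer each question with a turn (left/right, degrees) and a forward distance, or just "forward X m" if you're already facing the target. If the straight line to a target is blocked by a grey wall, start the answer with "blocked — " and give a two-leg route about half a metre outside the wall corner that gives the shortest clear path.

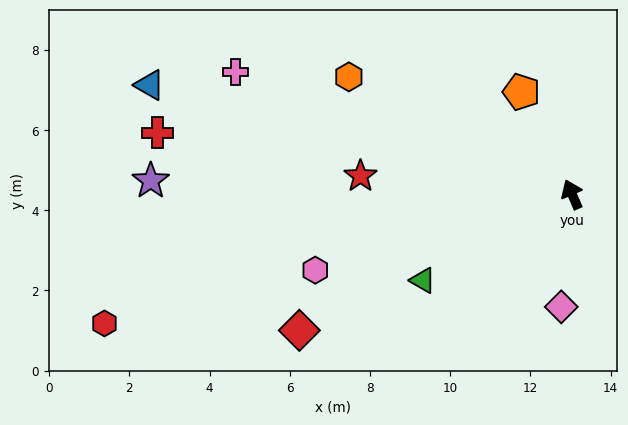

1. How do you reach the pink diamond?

turn left 151°, forward 2.8 m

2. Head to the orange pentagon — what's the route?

turn left 3°, forward 2.8 m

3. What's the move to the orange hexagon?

turn left 39°, forward 6.3 m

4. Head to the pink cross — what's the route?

turn left 47°, forward 8.9 m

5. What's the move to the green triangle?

turn left 97°, forward 4.3 m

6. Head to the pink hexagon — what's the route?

turn left 83°, forward 6.7 m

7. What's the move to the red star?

turn left 62°, forward 5.3 m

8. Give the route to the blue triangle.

turn left 52°, forward 10.9 m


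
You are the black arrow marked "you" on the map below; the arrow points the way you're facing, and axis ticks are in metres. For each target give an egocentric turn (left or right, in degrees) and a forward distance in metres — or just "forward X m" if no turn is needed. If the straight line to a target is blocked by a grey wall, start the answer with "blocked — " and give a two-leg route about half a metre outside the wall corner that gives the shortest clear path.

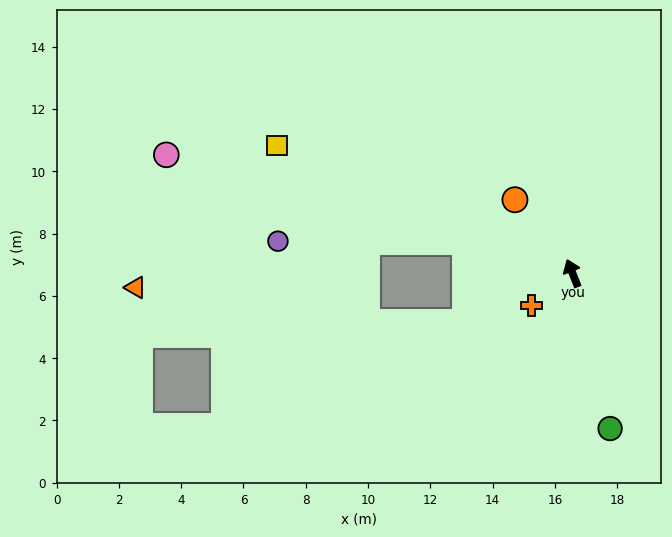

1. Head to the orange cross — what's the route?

turn left 107°, forward 1.7 m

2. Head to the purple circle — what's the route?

blocked — turn left 53°, forward 3.6 m, then turn left 15°, forward 6.0 m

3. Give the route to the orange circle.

turn left 17°, forward 3.0 m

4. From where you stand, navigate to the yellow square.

turn left 45°, forward 10.3 m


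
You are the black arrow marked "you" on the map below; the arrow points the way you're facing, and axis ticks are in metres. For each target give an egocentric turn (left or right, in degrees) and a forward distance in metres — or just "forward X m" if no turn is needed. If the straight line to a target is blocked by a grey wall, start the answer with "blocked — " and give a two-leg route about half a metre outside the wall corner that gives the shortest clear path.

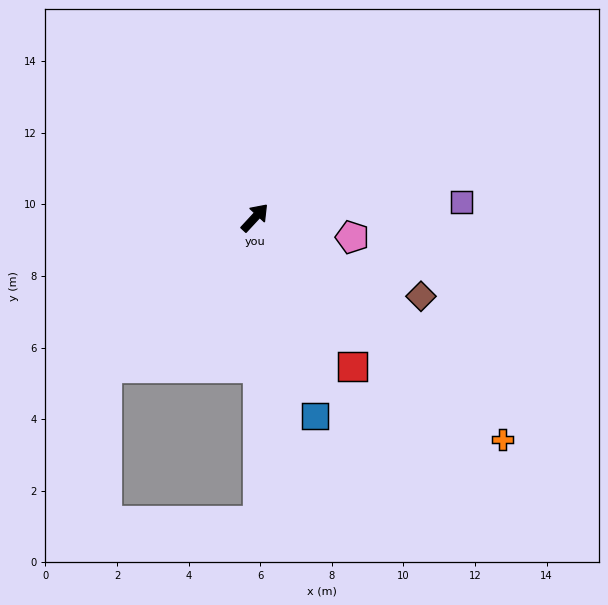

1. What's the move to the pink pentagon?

turn right 59°, forward 2.8 m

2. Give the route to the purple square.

turn right 43°, forward 5.8 m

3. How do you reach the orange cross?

turn right 89°, forward 9.3 m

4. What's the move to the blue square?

turn right 120°, forward 5.8 m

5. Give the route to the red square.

turn right 104°, forward 5.0 m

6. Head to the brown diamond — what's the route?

turn right 73°, forward 5.1 m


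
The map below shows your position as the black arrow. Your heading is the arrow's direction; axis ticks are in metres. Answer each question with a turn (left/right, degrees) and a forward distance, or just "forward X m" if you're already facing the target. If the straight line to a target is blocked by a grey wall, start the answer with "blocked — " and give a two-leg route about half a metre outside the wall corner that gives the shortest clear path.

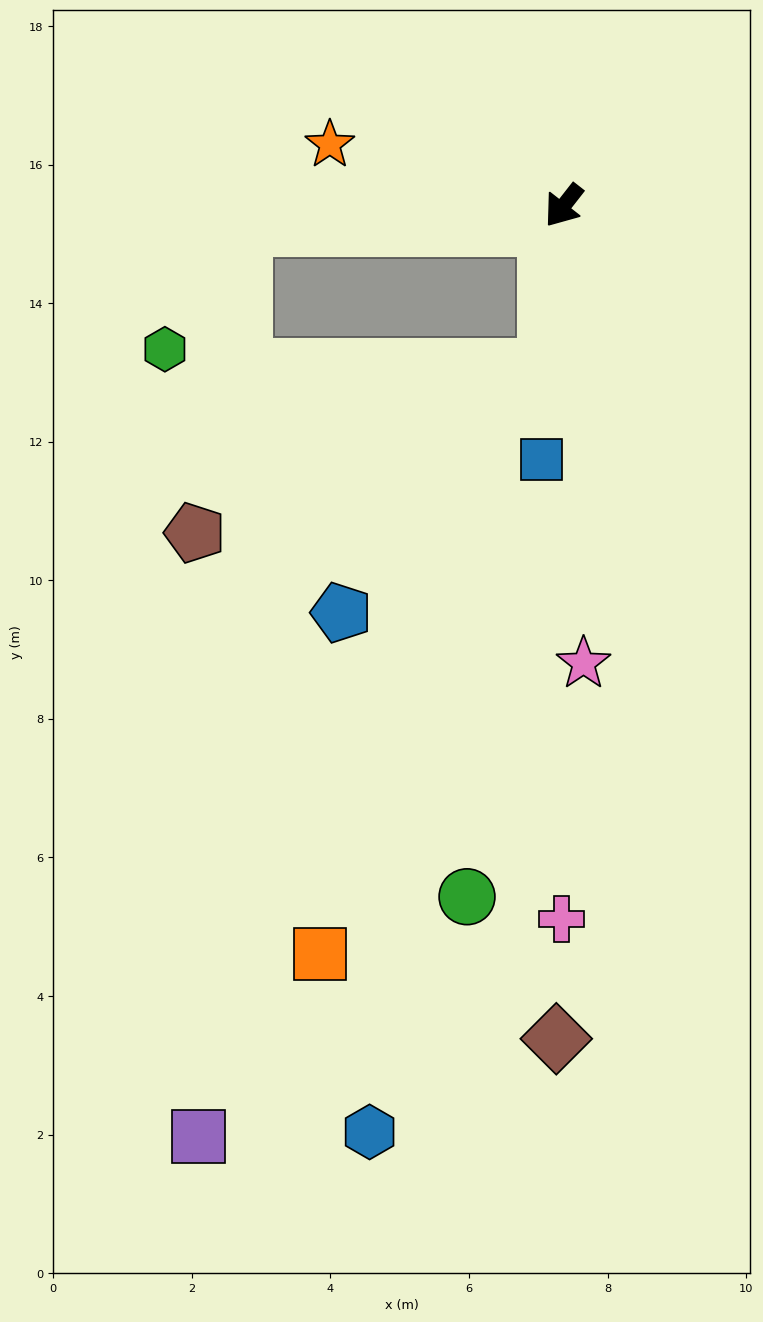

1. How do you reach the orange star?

turn right 67°, forward 3.5 m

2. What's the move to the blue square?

turn left 33°, forward 3.7 m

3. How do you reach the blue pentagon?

blocked — turn left 32°, forward 2.4 m, then turn right 34°, forward 4.6 m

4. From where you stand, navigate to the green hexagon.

blocked — turn right 48°, forward 4.6 m, then turn left 53°, forward 2.1 m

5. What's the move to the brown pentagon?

blocked — turn left 32°, forward 2.4 m, then turn right 59°, forward 5.6 m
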